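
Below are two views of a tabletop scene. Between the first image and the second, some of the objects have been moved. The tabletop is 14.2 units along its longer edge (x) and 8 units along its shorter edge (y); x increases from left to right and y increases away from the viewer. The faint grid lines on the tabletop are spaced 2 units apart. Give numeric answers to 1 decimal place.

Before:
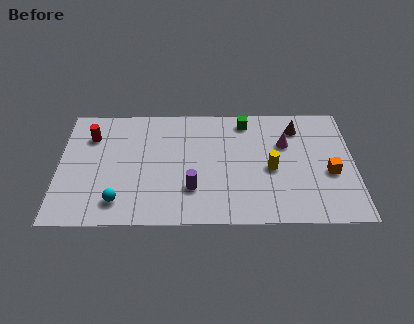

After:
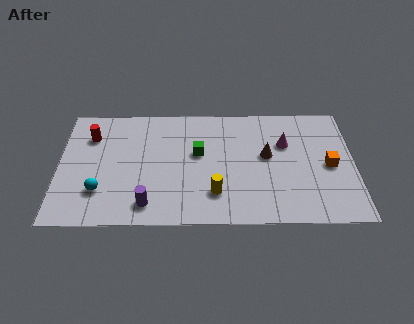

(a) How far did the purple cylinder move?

2.3

The purple cylinder moved from about (6.4, 2.3) to (4.3, 1.3), a distance of √(2.1² + 1.0²) ≈ 2.3.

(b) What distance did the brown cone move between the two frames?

2.4

The brown cone was near (11.5, 6.4) before and (10.0, 4.5) after, so it travelled √(1.5² + 1.9²) ≈ 2.4 units.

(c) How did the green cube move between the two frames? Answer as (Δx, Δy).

(-2.3, -2.2)

The green cube was at about (9.0, 6.9) and moved to about (6.7, 4.7).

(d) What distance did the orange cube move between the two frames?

0.5

The orange cube moved from about (13.0, 3.3) to (13.0, 3.8), a distance of √(0.0² + 0.5²) ≈ 0.5.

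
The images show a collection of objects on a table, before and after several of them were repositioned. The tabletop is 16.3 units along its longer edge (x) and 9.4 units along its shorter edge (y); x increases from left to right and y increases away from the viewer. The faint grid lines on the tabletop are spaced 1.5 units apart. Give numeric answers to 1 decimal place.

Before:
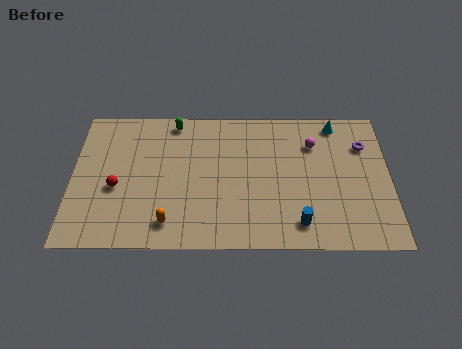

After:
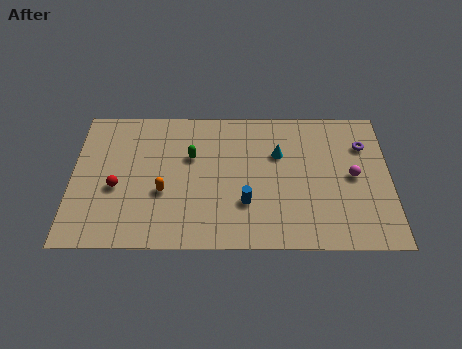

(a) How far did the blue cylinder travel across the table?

3.0

The blue cylinder was near (11.6, 1.6) before and (8.9, 2.9) after, so it travelled √(2.7² + 1.3²) ≈ 3.0 units.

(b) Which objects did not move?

the red sphere and the purple torus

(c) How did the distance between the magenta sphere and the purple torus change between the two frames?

-0.4

The distance was about 2.6 in the first image and 2.2 in the second, so they moved 0.4 units closer together.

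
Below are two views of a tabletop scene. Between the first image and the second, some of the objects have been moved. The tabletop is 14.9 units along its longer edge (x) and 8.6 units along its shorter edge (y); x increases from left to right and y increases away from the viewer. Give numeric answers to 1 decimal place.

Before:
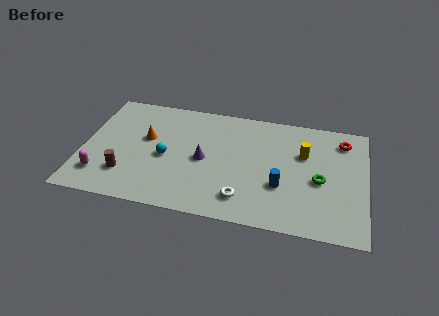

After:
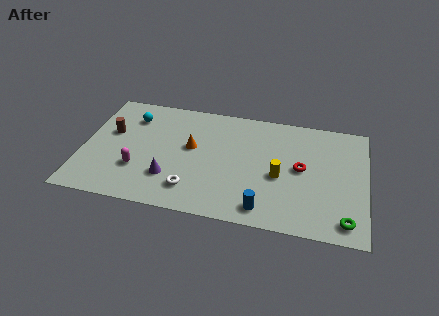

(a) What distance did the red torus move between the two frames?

3.3

From (13.6, 7.0) to (11.5, 4.5), the red torus covered √(2.1² + 2.5²) ≈ 3.3 units.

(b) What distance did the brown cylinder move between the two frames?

3.2

The brown cylinder was near (2.4, 2.2) before and (1.4, 5.2) after, so it travelled √(1.0² + 3.0²) ≈ 3.2 units.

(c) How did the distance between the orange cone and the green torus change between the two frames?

-0.3

They were about 9.3 units apart before and 9.0 after — 0.3 units closer together.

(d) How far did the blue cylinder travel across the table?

2.0

The blue cylinder moved from about (10.5, 3.0) to (9.7, 1.2), a distance of √(0.8² + 1.8²) ≈ 2.0.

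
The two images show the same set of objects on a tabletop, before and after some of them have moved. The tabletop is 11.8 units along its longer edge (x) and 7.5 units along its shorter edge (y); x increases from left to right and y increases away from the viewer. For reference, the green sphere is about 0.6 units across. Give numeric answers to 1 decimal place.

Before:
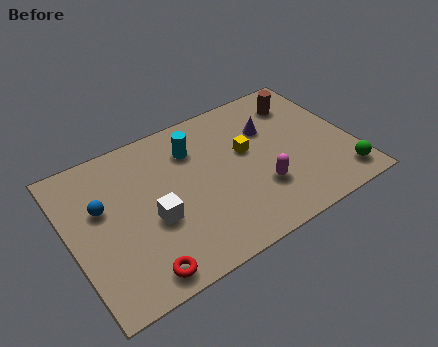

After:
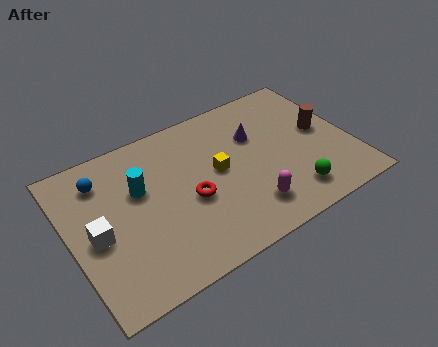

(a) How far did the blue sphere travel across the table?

1.3

From (1.4, 4.6) to (1.6, 5.9), the blue sphere covered √(0.2² + 1.3²) ≈ 1.3 units.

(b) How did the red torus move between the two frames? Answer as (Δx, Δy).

(2.5, 2.3)

From the two frames, the red torus sits at roughly (2.4, 0.9) before and (4.9, 3.2) after.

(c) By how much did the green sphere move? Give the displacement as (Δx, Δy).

(-2.1, 0.2)

From the two frames, the green sphere sits at roughly (11.0, 1.2) before and (8.9, 1.4) after.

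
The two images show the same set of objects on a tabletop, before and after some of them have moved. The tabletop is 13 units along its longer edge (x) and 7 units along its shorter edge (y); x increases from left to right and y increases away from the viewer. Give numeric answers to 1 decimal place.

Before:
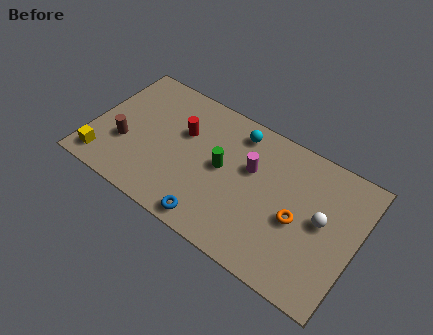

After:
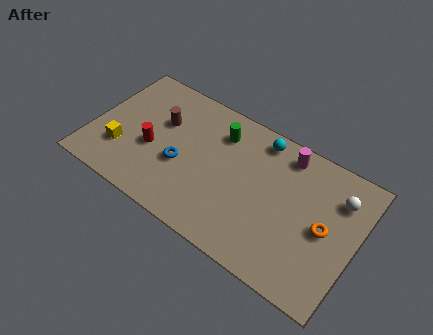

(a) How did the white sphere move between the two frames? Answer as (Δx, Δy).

(0.6, 1.5)

From the two frames, the white sphere sits at roughly (11.3, 3.7) before and (11.9, 5.2) after.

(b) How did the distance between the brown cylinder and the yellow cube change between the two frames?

+1.3

The distance was about 1.6 in the first image and 2.9 in the second, so they moved 1.3 units further apart.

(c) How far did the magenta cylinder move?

2.2

The magenta cylinder was near (7.7, 4.4) before and (9.2, 6.0) after, so it travelled √(1.5² + 1.6²) ≈ 2.2 units.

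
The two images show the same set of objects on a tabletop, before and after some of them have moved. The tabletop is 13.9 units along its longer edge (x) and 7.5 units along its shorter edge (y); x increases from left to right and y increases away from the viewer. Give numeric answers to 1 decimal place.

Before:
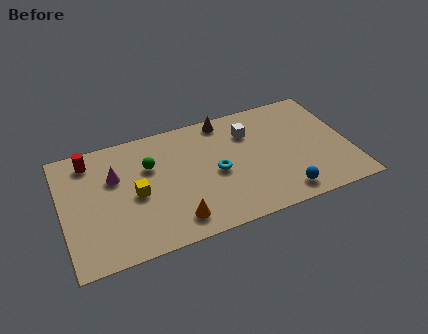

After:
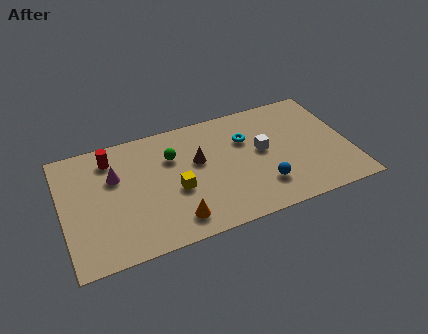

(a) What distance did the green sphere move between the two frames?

1.1

The green sphere moved from about (4.3, 5.0) to (5.4, 5.2), a distance of √(1.1² + 0.2²) ≈ 1.1.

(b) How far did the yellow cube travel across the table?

1.9

The yellow cube moved from about (3.5, 3.5) to (5.4, 3.1), a distance of √(1.9² + 0.4²) ≈ 1.9.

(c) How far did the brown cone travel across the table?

2.7

From (8.1, 6.7) to (6.6, 4.5), the brown cone covered √(1.5² + 2.2²) ≈ 2.7 units.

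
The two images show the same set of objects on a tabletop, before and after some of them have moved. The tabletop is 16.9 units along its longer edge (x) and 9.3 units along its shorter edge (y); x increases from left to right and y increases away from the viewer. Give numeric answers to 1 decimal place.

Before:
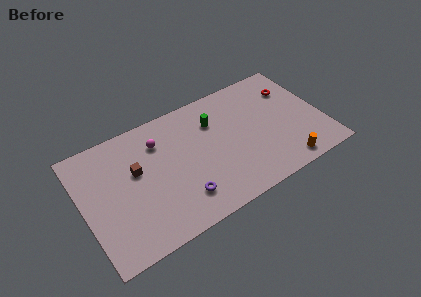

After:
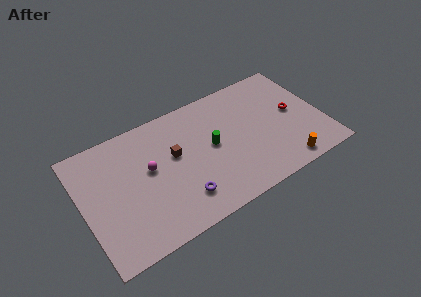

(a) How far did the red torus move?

1.9

The red torus moved from about (15.2, 6.8) to (15.0, 4.9), a distance of √(0.2² + 1.9²) ≈ 1.9.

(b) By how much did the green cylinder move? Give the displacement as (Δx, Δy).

(-0.4, -1.8)

The green cylinder was at about (9.5, 6.7) and moved to about (9.1, 4.9).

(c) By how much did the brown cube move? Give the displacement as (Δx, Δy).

(2.7, -0.1)

From the two frames, the brown cube sits at roughly (3.8, 5.6) before and (6.5, 5.5) after.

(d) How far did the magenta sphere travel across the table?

1.9

From (5.6, 7.0) to (4.7, 5.3), the magenta sphere covered √(0.9² + 1.7²) ≈ 1.9 units.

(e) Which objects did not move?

the purple torus and the orange cylinder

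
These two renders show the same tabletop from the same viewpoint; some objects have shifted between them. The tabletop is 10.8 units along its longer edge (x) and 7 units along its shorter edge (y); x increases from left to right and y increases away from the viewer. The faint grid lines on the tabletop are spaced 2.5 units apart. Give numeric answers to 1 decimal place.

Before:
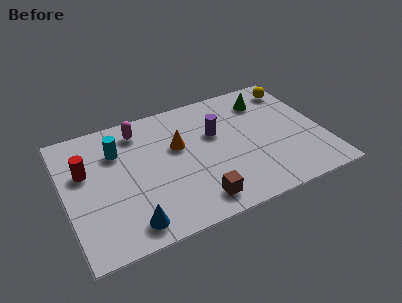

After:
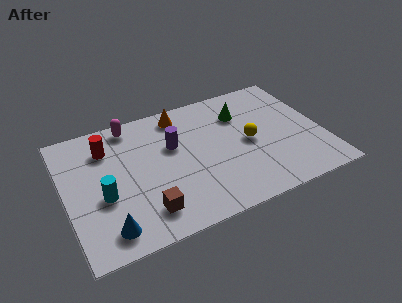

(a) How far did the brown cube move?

2.1

From (5.2, 1.1) to (3.1, 1.4), the brown cube covered √(2.1² + 0.3²) ≈ 2.1 units.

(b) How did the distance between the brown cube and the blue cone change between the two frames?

-1.2

They were about 2.8 units apart before and 1.6 after — 1.2 units closer together.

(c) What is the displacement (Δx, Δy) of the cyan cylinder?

(-0.8, -2.2)

From the two frames, the cyan cylinder sits at roughly (2.3, 5.0) before and (1.5, 2.8) after.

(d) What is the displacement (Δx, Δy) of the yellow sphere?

(-2.3, -2.4)

The yellow sphere was at about (10.0, 5.8) and moved to about (7.7, 3.4).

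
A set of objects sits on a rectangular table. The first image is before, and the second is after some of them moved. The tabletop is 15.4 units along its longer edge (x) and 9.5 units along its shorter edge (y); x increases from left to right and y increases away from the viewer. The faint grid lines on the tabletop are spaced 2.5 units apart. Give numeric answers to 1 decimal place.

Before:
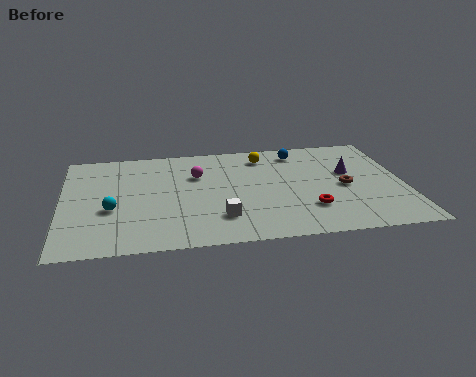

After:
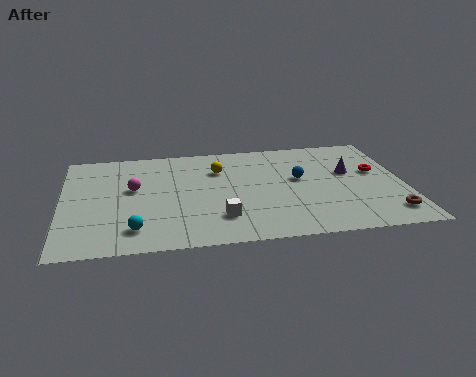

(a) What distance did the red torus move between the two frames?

4.4

The red torus was near (11.0, 2.6) before and (14.2, 5.6) after, so it travelled √(3.2² + 3.0²) ≈ 4.4 units.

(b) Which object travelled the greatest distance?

the red torus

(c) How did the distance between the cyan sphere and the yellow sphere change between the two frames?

-1.8

They were about 8.1 units apart before and 6.3 after — 1.8 units closer together.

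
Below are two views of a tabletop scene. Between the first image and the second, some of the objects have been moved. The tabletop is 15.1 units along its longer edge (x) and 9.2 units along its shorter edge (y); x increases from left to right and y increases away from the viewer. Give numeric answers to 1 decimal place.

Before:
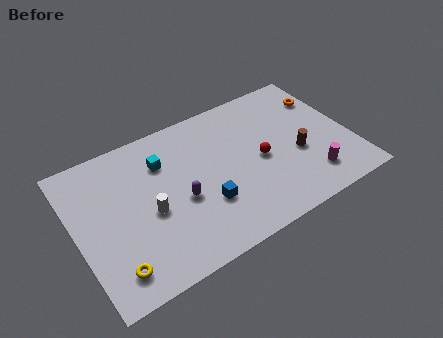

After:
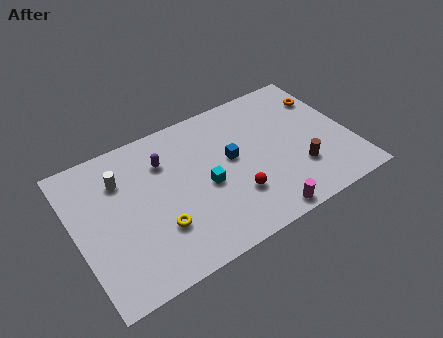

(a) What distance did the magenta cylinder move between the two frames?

3.1

The magenta cylinder was near (12.5, 1.9) before and (9.6, 0.8) after, so it travelled √(2.9² + 1.1²) ≈ 3.1 units.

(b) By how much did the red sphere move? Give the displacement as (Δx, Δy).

(-1.7, -1.6)

The red sphere started near (10.1, 4.3) and ended near (8.4, 2.7).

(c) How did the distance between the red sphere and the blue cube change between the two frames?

-1.1

They were about 3.5 units apart before and 2.4 after — 1.1 units closer together.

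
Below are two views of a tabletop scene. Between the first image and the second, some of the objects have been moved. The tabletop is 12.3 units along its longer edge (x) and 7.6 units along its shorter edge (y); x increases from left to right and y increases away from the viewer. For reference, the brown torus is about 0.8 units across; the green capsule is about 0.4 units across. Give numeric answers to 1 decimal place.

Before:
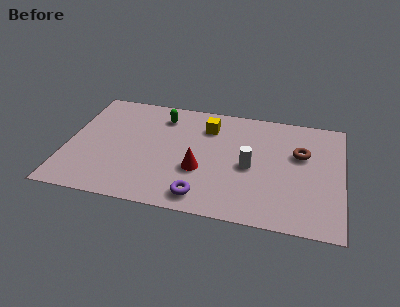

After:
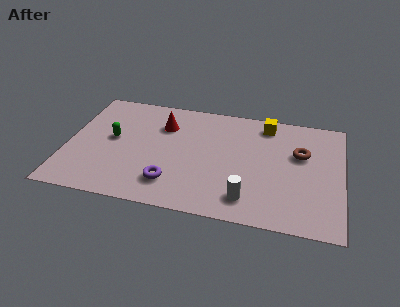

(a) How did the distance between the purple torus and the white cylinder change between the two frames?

+0.3

The distance was about 3.1 in the first image and 3.4 in the second, so they moved 0.3 units further apart.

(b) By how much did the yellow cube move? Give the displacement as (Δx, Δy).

(2.6, 0.7)

The yellow cube started near (6.2, 5.8) and ended near (8.8, 6.5).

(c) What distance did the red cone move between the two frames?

3.2

The red cone was near (6.0, 2.8) before and (4.2, 5.5) after, so it travelled √(1.8² + 2.7²) ≈ 3.2 units.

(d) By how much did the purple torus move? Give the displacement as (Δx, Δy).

(-1.4, 0.6)

The purple torus started near (6.2, 1.1) and ended near (4.8, 1.7).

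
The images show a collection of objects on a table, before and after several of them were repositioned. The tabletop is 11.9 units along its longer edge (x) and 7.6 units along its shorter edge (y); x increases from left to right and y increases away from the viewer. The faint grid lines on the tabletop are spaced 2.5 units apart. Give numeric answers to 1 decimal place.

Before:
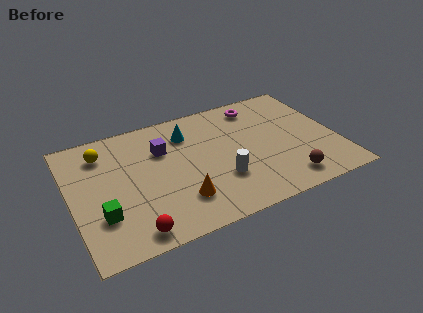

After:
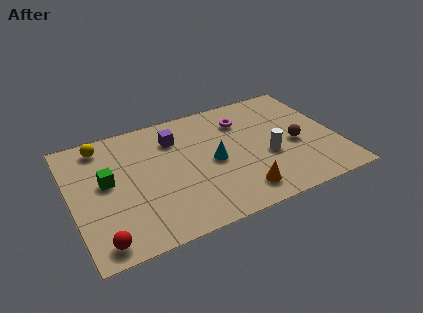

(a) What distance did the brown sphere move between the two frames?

2.2

From (9.3, 1.2) to (10.0, 3.3), the brown sphere covered √(0.7² + 2.1²) ≈ 2.2 units.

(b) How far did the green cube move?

1.9

The green cube moved from about (1.2, 2.3) to (1.6, 4.2), a distance of √(0.4² + 1.9²) ≈ 1.9.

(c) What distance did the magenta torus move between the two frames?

1.1

The magenta torus was near (8.7, 6.4) before and (7.9, 5.7) after, so it travelled √(0.8² + 0.7²) ≈ 1.1 units.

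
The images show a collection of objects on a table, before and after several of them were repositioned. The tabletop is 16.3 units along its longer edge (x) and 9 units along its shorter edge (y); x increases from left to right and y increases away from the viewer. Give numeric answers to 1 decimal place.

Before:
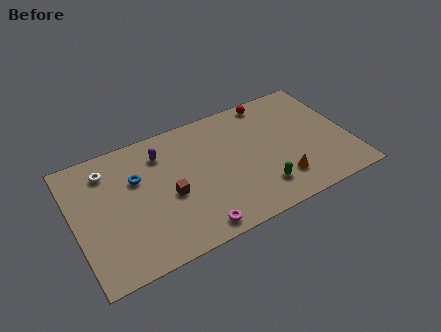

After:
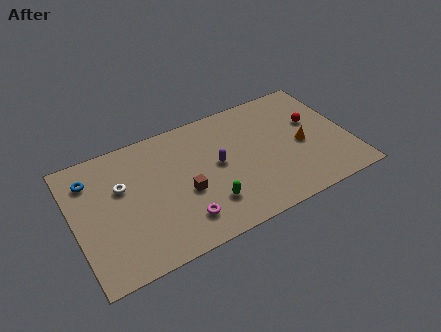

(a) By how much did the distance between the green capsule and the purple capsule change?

-4.6

Before: roughly 7.3 units apart; after: 2.7. That's 4.6 units closer together.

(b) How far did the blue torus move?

2.8

From (3.8, 5.9) to (1.2, 7.0), the blue torus covered √(2.6² + 1.1²) ≈ 2.8 units.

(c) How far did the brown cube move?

0.9

From (5.5, 3.9) to (6.4, 3.7), the brown cube covered √(0.9² + 0.2²) ≈ 0.9 units.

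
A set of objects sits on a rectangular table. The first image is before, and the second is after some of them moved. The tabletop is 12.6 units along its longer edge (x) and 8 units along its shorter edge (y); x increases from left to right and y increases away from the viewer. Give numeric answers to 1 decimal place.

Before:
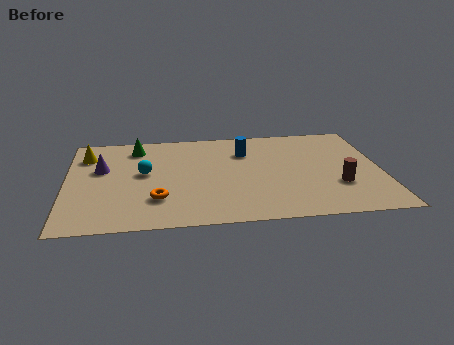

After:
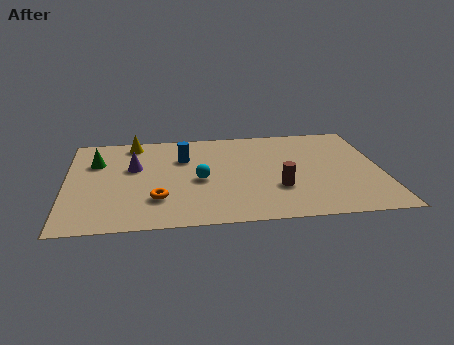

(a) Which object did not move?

the orange torus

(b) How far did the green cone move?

1.9

From (2.8, 6.6) to (1.2, 5.5), the green cone covered √(1.6² + 1.1²) ≈ 1.9 units.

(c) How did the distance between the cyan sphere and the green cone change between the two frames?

+2.3

They were about 2.2 units apart before and 4.5 after — 2.3 units further apart.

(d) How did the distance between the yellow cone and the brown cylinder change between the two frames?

-3.4

The distance was about 10.6 in the first image and 7.2 in the second, so they moved 3.4 units closer together.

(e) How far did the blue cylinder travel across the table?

2.5

The blue cylinder was near (7.2, 5.8) before and (4.7, 5.5) after, so it travelled √(2.5² + 0.3²) ≈ 2.5 units.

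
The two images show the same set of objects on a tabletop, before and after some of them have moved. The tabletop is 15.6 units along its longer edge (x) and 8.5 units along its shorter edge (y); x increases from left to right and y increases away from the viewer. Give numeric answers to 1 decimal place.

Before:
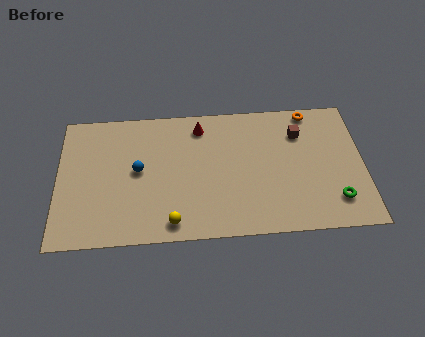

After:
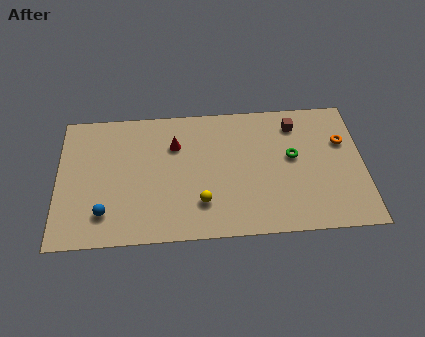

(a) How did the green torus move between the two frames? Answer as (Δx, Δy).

(-2.1, 2.9)

The green torus was at about (14.1, 1.9) and moved to about (12.0, 4.8).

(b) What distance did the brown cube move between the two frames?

0.6

The brown cube was near (12.4, 6.3) before and (12.2, 6.9) after, so it travelled √(0.2² + 0.6²) ≈ 0.6 units.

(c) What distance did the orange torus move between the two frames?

2.6

The orange torus moved from about (13.0, 7.7) to (14.6, 5.6), a distance of √(1.6² + 2.1²) ≈ 2.6.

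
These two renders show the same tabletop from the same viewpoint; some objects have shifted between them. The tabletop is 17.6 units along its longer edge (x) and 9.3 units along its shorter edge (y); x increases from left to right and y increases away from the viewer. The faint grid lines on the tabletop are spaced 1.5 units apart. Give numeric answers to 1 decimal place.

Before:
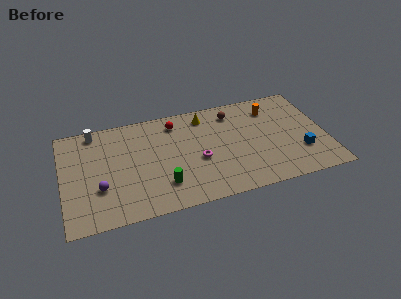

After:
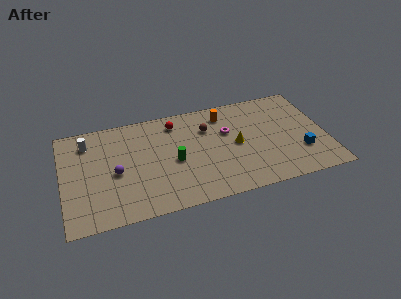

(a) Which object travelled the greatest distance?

the yellow cone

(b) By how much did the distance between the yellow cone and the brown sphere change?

+0.8

Before: roughly 1.9 units apart; after: 2.7. That's 0.8 units further apart.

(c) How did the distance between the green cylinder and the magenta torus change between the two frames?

+1.1

Before: roughly 3.0 units apart; after: 4.1. That's 1.1 units further apart.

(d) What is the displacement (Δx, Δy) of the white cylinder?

(-0.5, -0.9)

The white cylinder was at about (2.3, 8.3) and moved to about (1.8, 7.4).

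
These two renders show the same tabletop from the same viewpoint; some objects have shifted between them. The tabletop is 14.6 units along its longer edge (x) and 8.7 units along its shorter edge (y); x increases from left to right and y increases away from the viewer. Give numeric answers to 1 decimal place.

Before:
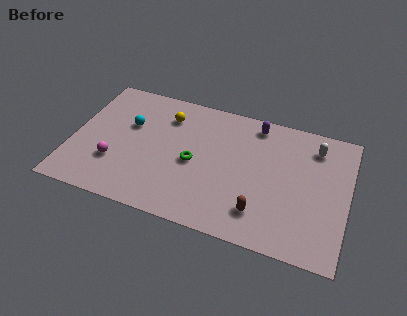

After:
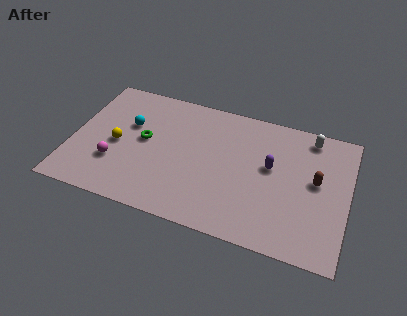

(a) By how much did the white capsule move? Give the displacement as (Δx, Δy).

(-0.3, 0.6)

The white capsule was at about (12.7, 7.0) and moved to about (12.4, 7.6).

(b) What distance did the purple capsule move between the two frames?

2.8

The purple capsule was near (9.5, 7.6) before and (10.5, 5.0) after, so it travelled √(1.0² + 2.6²) ≈ 2.8 units.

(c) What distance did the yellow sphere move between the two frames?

3.6

From (4.8, 6.7) to (2.4, 4.0), the yellow sphere covered √(2.4² + 2.7²) ≈ 3.6 units.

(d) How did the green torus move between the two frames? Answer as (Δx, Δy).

(-2.7, 0.7)

From the two frames, the green torus sits at roughly (6.5, 4.0) before and (3.8, 4.7) after.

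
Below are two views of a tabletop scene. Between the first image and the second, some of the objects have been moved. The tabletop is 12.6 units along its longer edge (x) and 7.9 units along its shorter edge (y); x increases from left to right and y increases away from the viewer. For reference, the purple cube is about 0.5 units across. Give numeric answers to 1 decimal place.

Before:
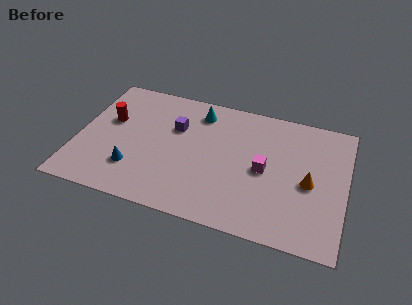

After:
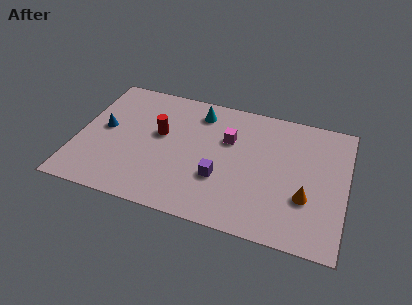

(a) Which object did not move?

the cyan cone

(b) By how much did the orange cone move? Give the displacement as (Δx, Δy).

(-0.1, -0.9)

The orange cone started near (10.9, 3.6) and ended near (10.8, 2.7).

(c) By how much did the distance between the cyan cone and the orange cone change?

+0.4

Before: roughly 6.1 units apart; after: 6.5. That's 0.4 units further apart.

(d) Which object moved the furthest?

the purple cube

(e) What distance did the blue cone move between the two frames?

2.6

The blue cone moved from about (2.8, 2.1) to (1.2, 4.2), a distance of √(1.6² + 2.1²) ≈ 2.6.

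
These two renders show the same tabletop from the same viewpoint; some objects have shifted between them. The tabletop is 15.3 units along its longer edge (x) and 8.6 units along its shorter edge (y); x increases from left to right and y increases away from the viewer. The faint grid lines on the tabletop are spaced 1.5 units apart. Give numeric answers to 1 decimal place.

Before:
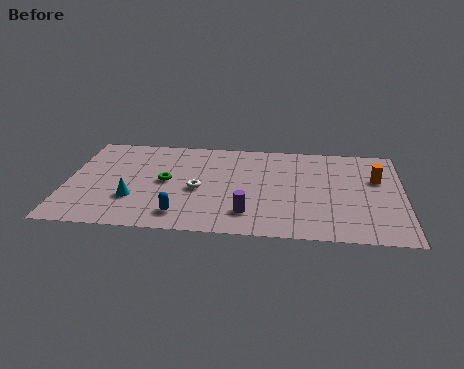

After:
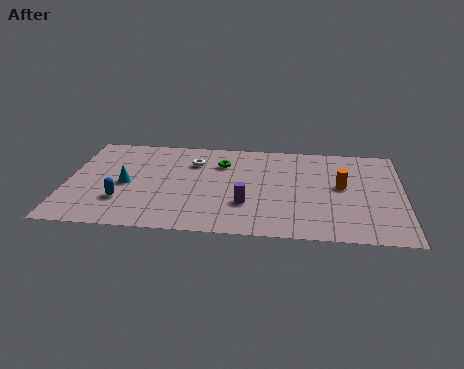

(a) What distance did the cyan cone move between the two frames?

1.4

The cyan cone was near (3.1, 2.7) before and (2.7, 4.0) after, so it travelled √(0.4² + 1.3²) ≈ 1.4 units.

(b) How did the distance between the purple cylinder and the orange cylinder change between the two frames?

-2.1

Before: roughly 6.8 units apart; after: 4.7. That's 2.1 units closer together.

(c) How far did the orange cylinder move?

1.8

The orange cylinder moved from about (14.1, 5.5) to (12.5, 4.7), a distance of √(1.6² + 0.8²) ≈ 1.8.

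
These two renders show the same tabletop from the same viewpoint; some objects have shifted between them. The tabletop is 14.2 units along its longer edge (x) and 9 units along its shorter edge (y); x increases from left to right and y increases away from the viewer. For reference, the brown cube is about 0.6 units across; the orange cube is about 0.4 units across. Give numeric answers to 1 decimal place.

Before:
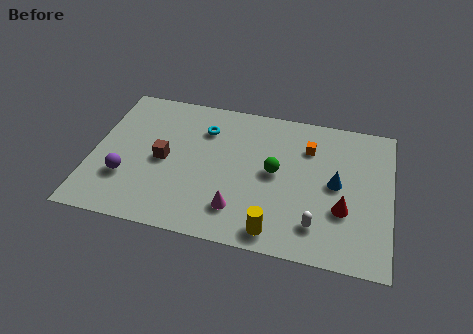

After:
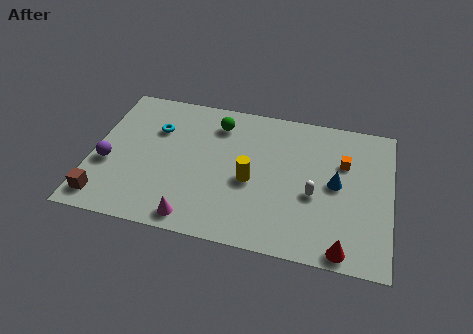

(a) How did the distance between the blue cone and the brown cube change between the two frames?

+3.1

Before: roughly 8.2 units apart; after: 11.3. That's 3.1 units further apart.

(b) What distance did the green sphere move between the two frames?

3.8

The green sphere was near (8.7, 4.7) before and (5.8, 7.2) after, so it travelled √(2.9² + 2.5²) ≈ 3.8 units.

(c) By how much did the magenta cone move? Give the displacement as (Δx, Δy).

(-2.0, -1.0)

The magenta cone was at about (7.1, 2.0) and moved to about (5.1, 1.0).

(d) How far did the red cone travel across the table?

2.3

The red cone was near (12.0, 3.1) before and (12.1, 0.8) after, so it travelled √(0.1² + 2.3²) ≈ 2.3 units.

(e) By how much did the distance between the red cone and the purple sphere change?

+1.3

They were about 10.3 units apart before and 11.6 after — 1.3 units further apart.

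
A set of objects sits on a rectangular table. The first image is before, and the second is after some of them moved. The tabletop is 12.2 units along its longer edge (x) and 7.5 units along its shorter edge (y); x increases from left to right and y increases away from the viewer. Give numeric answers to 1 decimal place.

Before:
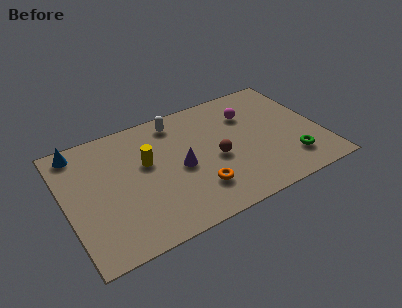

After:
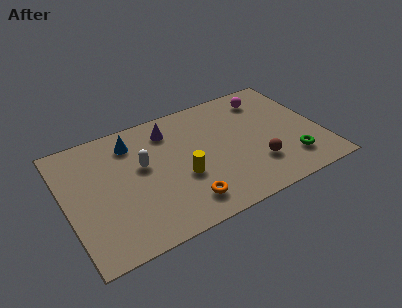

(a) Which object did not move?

the green torus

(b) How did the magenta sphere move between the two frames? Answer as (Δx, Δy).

(1.0, 0.7)

The magenta sphere started near (9.0, 5.4) and ended near (10.0, 6.1).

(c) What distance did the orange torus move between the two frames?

0.9

The orange torus moved from about (6.0, 1.9) to (5.3, 1.4), a distance of √(0.7² + 0.5²) ≈ 0.9.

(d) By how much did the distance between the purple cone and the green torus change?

+1.4

The distance was about 5.4 in the first image and 6.8 in the second, so they moved 1.4 units further apart.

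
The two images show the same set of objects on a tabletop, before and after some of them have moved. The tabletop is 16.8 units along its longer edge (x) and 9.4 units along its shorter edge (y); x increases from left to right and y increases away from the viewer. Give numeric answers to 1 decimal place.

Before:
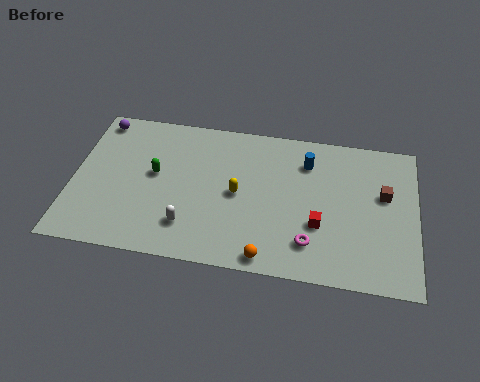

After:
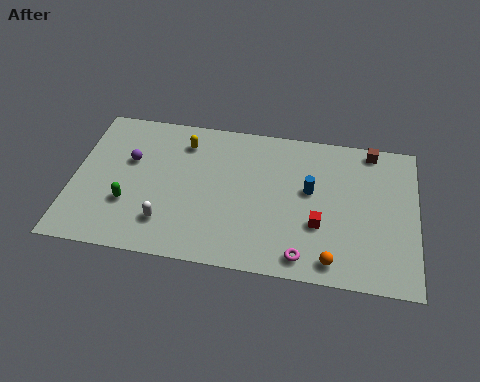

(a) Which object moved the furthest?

the yellow capsule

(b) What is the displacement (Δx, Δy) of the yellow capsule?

(-2.8, 2.9)

From the two frames, the yellow capsule sits at roughly (8.1, 4.6) before and (5.3, 7.5) after.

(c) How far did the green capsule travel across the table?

2.4

The green capsule was near (4.0, 5.2) before and (2.8, 3.1) after, so it travelled √(1.2² + 2.1²) ≈ 2.4 units.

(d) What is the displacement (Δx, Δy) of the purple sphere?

(1.7, -2.4)

The purple sphere started near (1.0, 8.3) and ended near (2.7, 5.9).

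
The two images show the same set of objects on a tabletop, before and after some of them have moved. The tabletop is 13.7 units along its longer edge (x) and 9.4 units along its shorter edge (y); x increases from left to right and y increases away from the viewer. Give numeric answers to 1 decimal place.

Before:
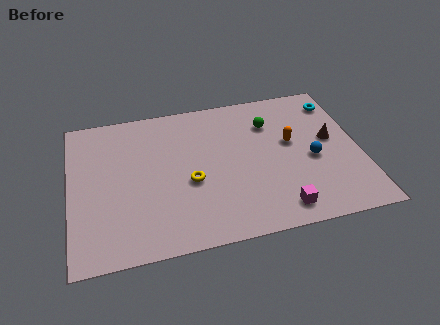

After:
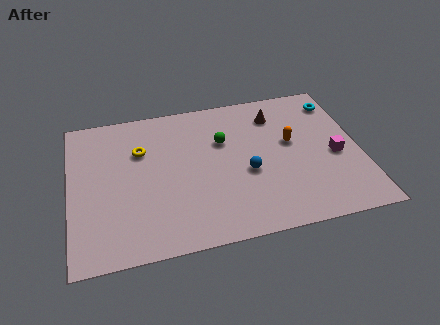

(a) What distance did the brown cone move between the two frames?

3.3

The brown cone moved from about (12.4, 5.2) to (9.9, 7.4), a distance of √(2.5² + 2.2²) ≈ 3.3.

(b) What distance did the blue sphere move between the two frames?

3.1

From (11.4, 4.1) to (8.3, 3.9), the blue sphere covered √(3.1² + 0.2²) ≈ 3.1 units.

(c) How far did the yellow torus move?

3.3

The yellow torus moved from about (5.6, 3.9) to (3.4, 6.4), a distance of √(2.2² + 2.5²) ≈ 3.3.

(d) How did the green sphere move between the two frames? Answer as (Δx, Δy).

(-2.3, -0.7)

The green sphere was at about (9.6, 6.9) and moved to about (7.3, 6.2).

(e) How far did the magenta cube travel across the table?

4.0

The magenta cube moved from about (9.6, 1.3) to (12.5, 4.1), a distance of √(2.9² + 2.8²) ≈ 4.0.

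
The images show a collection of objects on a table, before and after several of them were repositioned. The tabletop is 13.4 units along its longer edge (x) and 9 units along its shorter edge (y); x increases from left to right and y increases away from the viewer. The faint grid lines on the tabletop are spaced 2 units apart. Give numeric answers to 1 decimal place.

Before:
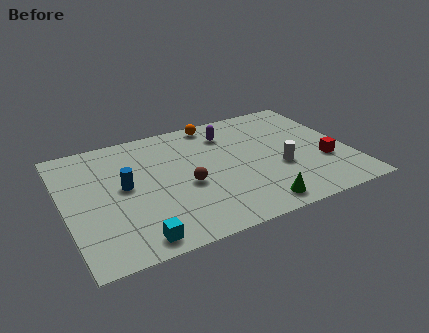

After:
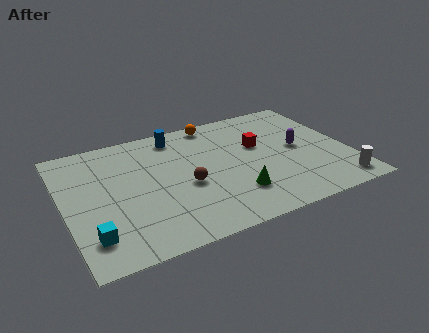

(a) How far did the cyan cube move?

2.1

From (2.9, 1.0) to (1.0, 1.9), the cyan cube covered √(1.9² + 0.9²) ≈ 2.1 units.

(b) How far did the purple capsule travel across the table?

3.9

The purple capsule was near (8.0, 7.0) before and (11.1, 4.6) after, so it travelled √(3.1² + 2.4²) ≈ 3.9 units.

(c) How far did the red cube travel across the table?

3.7

The red cube moved from about (12.1, 3.1) to (9.3, 5.5), a distance of √(2.8² + 2.4²) ≈ 3.7.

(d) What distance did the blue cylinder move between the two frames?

4.0

The blue cylinder moved from about (2.8, 4.8) to (5.6, 7.7), a distance of √(2.8² + 2.9²) ≈ 4.0.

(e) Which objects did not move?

the brown sphere and the orange sphere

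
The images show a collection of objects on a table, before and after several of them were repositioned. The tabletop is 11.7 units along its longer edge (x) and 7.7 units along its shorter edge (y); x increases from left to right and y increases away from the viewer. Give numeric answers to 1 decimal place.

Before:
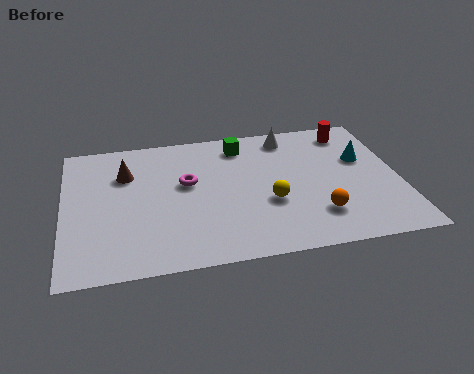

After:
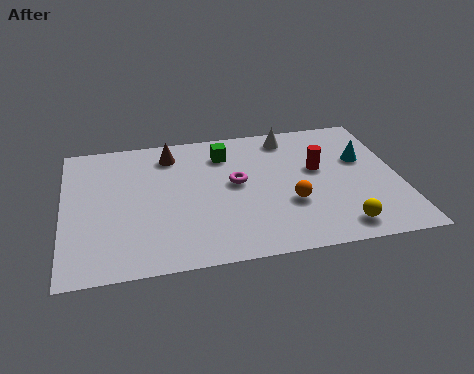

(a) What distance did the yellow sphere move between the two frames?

2.9

The yellow sphere moved from about (7.1, 2.9) to (9.4, 1.1), a distance of √(2.3² + 1.8²) ≈ 2.9.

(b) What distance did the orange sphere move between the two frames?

1.2

The orange sphere moved from about (8.7, 1.9) to (7.8, 2.7), a distance of √(0.9² + 0.8²) ≈ 1.2.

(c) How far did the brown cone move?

1.8

The brown cone was near (2.2, 5.4) before and (3.8, 6.3) after, so it travelled √(1.6² + 0.9²) ≈ 1.8 units.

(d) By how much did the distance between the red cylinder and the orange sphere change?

-2.7

They were about 4.8 units apart before and 2.1 after — 2.7 units closer together.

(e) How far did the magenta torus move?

1.7

From (4.3, 4.5) to (6.0, 4.2), the magenta torus covered √(1.7² + 0.3²) ≈ 1.7 units.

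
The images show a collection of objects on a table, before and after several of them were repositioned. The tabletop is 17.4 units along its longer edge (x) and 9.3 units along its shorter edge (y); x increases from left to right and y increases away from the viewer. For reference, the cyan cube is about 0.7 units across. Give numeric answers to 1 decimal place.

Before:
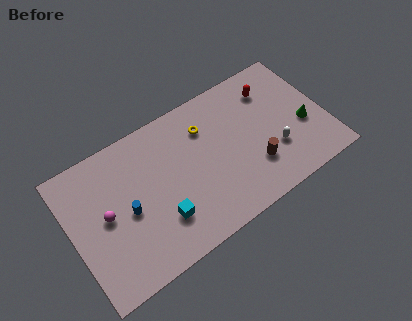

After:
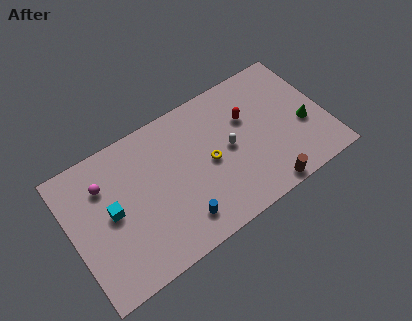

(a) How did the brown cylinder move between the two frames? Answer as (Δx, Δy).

(0.4, -1.9)

The brown cylinder was at about (12.2, 2.7) and moved to about (12.6, 0.8).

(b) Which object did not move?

the green cone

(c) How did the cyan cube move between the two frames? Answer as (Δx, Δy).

(-3.0, 2.2)

The cyan cube started near (5.7, 2.6) and ended near (2.7, 4.8).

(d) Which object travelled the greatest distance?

the blue cylinder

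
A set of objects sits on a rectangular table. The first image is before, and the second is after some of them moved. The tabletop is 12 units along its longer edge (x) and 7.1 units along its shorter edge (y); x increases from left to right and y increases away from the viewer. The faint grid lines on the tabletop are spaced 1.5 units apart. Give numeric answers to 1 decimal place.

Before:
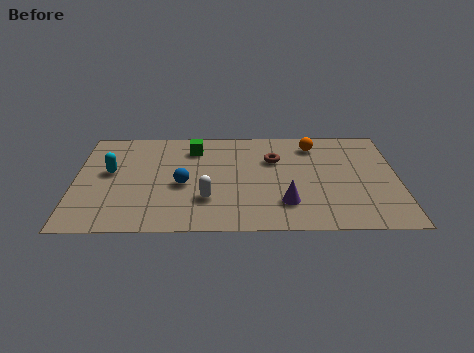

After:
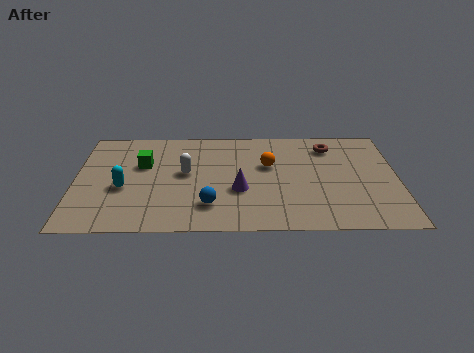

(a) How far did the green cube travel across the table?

2.2

The green cube was near (4.4, 5.6) before and (2.5, 4.5) after, so it travelled √(1.9² + 1.1²) ≈ 2.2 units.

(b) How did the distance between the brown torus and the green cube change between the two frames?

+4.0

Before: roughly 3.1 units apart; after: 7.1. That's 4.0 units further apart.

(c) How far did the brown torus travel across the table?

2.3

The brown torus was near (7.4, 4.8) before and (9.5, 5.7) after, so it travelled √(2.1² + 0.9²) ≈ 2.3 units.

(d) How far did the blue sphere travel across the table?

1.7

From (4.0, 3.1) to (5.0, 1.7), the blue sphere covered √(1.0² + 1.4²) ≈ 1.7 units.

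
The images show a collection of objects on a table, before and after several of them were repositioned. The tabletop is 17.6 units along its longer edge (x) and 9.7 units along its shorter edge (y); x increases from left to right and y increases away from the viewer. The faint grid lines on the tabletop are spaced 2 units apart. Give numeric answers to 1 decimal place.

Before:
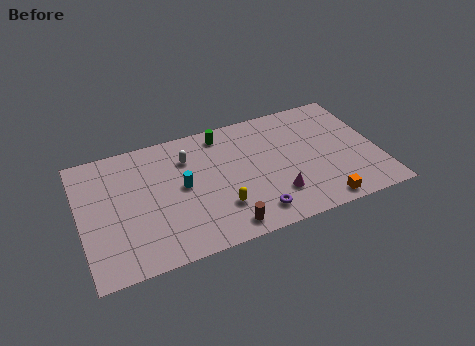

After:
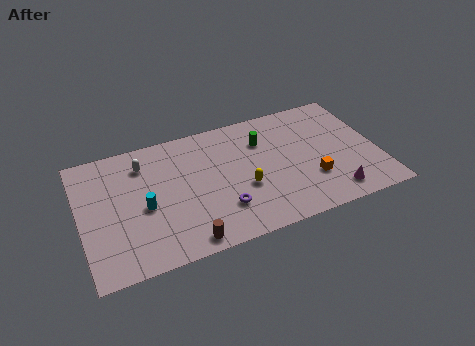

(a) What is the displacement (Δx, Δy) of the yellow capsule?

(1.5, 1.0)

The yellow capsule started near (8.0, 2.7) and ended near (9.5, 3.7).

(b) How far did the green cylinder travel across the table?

2.7

The green cylinder moved from about (8.7, 8.4) to (11.0, 7.0), a distance of √(2.3² + 1.4²) ≈ 2.7.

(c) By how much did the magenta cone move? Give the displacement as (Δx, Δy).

(3.3, -1.0)

The magenta cone was at about (11.3, 2.5) and moved to about (14.6, 1.5).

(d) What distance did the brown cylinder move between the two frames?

2.3

The brown cylinder moved from about (8.1, 1.2) to (5.8, 1.0), a distance of √(2.3² + 0.2²) ≈ 2.3.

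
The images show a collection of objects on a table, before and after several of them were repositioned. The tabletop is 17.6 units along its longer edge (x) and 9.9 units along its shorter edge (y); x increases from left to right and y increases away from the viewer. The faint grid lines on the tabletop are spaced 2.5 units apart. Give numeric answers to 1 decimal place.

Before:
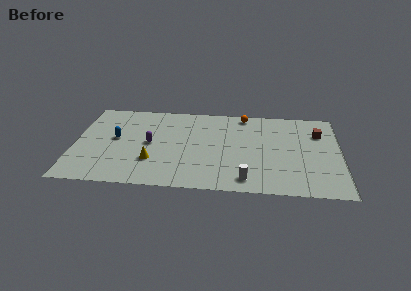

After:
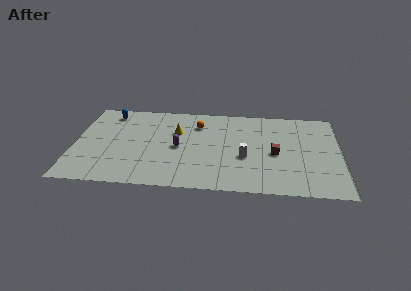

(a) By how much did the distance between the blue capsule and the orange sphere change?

-3.2

Before: roughly 9.2 units apart; after: 6.0. That's 3.2 units closer together.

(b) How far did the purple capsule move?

1.9

The purple capsule moved from about (5.0, 5.0) to (6.9, 4.7), a distance of √(1.9² + 0.3²) ≈ 1.9.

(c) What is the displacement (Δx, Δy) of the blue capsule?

(-0.5, 3.0)

The blue capsule was at about (2.7, 5.4) and moved to about (2.2, 8.4).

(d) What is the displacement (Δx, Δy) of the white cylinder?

(-0.1, 2.5)

From the two frames, the white cylinder sits at roughly (11.4, 1.4) before and (11.3, 3.9) after.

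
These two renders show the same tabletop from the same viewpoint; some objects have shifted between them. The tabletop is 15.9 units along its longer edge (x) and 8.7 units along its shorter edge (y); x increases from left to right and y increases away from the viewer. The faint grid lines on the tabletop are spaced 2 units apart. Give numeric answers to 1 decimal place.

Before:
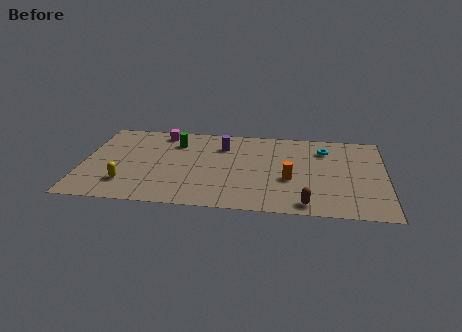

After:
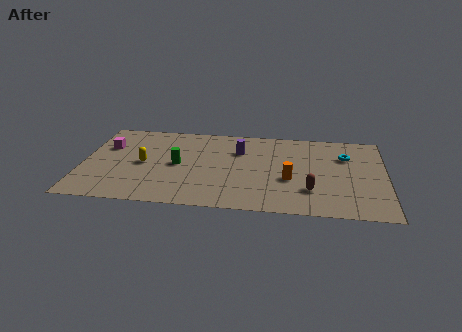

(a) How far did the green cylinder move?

2.3

From (4.8, 6.6) to (5.0, 4.3), the green cylinder covered √(0.2² + 2.3²) ≈ 2.3 units.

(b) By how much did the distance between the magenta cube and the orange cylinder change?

+1.9

They were about 8.1 units apart before and 10.0 after — 1.9 units further apart.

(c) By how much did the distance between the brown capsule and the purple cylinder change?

-1.8

The distance was about 7.1 in the first image and 5.3 in the second, so they moved 1.8 units closer together.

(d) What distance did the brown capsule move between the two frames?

1.4

The brown capsule moved from about (11.8, 1.0) to (12.0, 2.4), a distance of √(0.2² + 1.4²) ≈ 1.4.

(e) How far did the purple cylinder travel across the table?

1.0

The purple cylinder was near (7.3, 6.5) before and (8.2, 6.1) after, so it travelled √(0.9² + 0.4²) ≈ 1.0 units.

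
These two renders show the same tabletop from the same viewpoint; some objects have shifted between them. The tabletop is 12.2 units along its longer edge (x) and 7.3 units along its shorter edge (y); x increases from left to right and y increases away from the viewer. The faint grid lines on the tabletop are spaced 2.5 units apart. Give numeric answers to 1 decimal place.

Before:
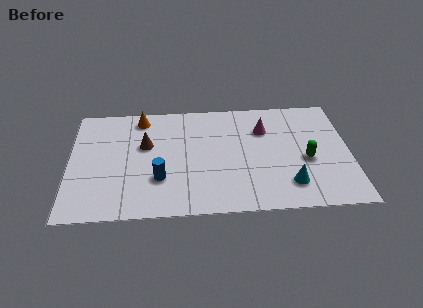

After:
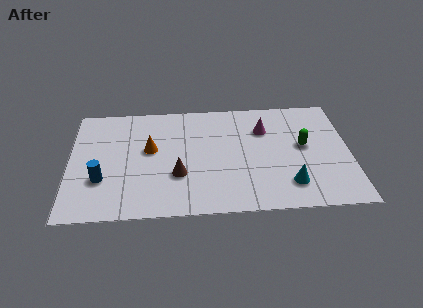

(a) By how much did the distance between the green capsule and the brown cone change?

-1.4

They were about 7.1 units apart before and 5.7 after — 1.4 units closer together.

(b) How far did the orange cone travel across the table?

2.1

The orange cone was near (3.1, 6.3) before and (3.5, 4.2) after, so it travelled √(0.4² + 2.1²) ≈ 2.1 units.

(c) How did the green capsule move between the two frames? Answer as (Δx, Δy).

(-0.1, 0.9)

From the two frames, the green capsule sits at roughly (10.3, 3.1) before and (10.2, 4.0) after.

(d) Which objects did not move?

the magenta cone and the cyan cone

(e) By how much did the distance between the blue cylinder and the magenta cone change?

+2.2

They were about 5.4 units apart before and 7.6 after — 2.2 units further apart.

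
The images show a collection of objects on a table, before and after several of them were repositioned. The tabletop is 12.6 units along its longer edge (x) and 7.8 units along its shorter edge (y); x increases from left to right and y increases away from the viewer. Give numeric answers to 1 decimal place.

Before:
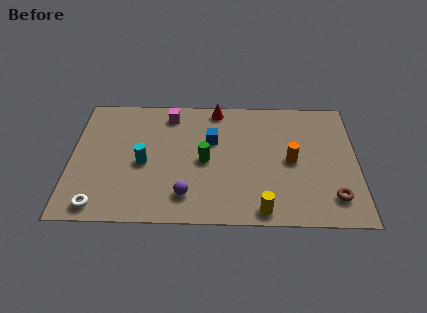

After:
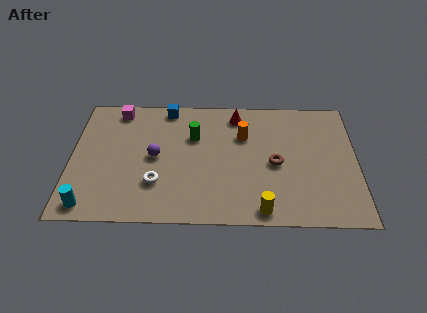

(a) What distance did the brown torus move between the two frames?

3.2

The brown torus moved from about (11.5, 1.6) to (9.0, 3.6), a distance of √(2.5² + 2.0²) ≈ 3.2.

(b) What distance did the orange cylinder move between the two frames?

2.6

The orange cylinder was near (9.7, 3.8) before and (7.6, 5.3) after, so it travelled √(2.1² + 1.5²) ≈ 2.6 units.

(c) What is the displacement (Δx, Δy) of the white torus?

(2.5, 1.4)

From the two frames, the white torus sits at roughly (1.3, 0.9) before and (3.8, 2.3) after.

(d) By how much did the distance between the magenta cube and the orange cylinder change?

-0.3

They were about 6.1 units apart before and 5.8 after — 0.3 units closer together.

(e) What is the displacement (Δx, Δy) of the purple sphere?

(-1.4, 2.3)

From the two frames, the purple sphere sits at roughly (5.1, 1.6) before and (3.7, 3.9) after.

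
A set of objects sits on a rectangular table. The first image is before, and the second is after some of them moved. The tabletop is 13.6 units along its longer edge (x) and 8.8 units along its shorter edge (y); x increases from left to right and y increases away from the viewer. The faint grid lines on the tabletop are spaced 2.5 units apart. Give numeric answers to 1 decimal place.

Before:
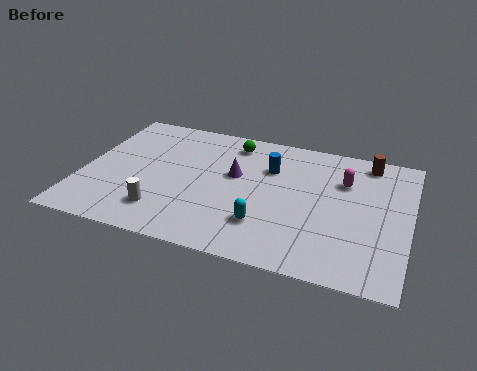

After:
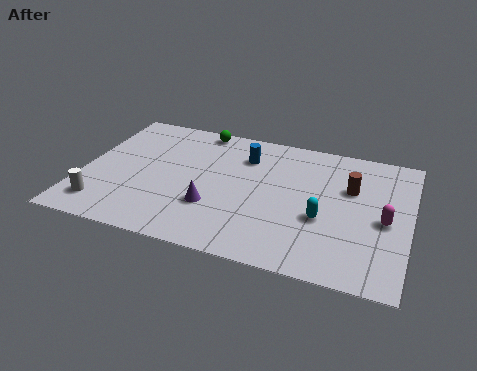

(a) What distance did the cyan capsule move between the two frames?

2.5

From (7.8, 2.3) to (10.1, 3.4), the cyan capsule covered √(2.3² + 1.1²) ≈ 2.5 units.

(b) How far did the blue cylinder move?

1.2

The blue cylinder was near (7.7, 6.1) before and (6.6, 6.6) after, so it travelled √(1.1² + 0.5²) ≈ 1.2 units.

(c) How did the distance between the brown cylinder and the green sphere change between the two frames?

+1.3

They were about 5.7 units apart before and 7.0 after — 1.3 units further apart.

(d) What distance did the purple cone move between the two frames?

2.5

The purple cone was near (6.3, 5.2) before and (5.6, 2.8) after, so it travelled √(0.7² + 2.4²) ≈ 2.5 units.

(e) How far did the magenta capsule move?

2.8

The magenta capsule moved from about (10.8, 6.1) to (12.6, 4.0), a distance of √(1.8² + 2.1²) ≈ 2.8.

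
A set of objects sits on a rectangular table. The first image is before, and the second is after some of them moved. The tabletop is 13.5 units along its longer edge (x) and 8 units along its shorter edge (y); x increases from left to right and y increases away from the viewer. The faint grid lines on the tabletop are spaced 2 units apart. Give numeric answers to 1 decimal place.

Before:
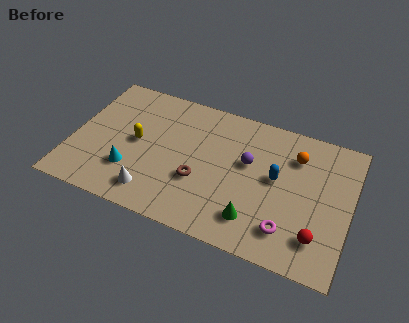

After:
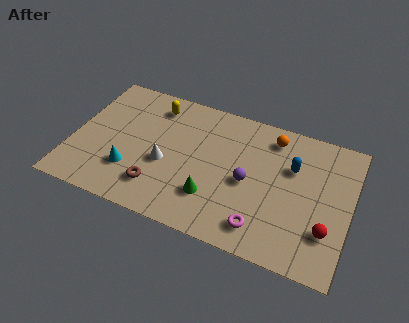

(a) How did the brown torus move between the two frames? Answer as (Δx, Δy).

(-1.9, -1.1)

The brown torus was at about (6.3, 2.9) and moved to about (4.4, 1.8).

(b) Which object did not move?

the cyan cone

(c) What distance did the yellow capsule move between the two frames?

2.6

The yellow capsule moved from about (3.1, 4.1) to (3.7, 6.6), a distance of √(0.6² + 2.5²) ≈ 2.6.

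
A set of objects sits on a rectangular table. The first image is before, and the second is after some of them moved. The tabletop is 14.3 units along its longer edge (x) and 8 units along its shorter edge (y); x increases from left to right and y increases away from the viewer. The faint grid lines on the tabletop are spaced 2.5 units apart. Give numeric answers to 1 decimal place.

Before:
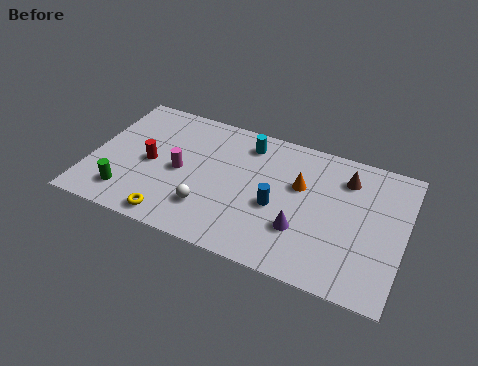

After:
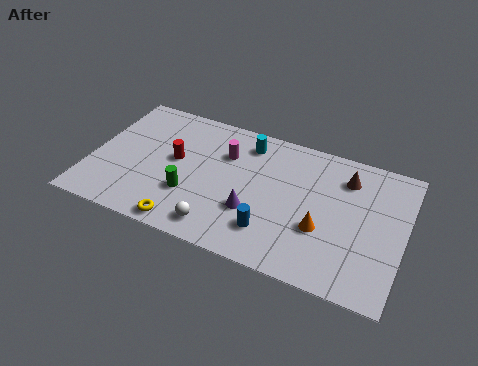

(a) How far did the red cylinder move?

1.3

The red cylinder moved from about (2.7, 3.8) to (3.8, 4.4), a distance of √(1.1² + 0.6²) ≈ 1.3.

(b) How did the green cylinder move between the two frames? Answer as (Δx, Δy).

(2.8, 1.0)

The green cylinder was at about (1.9, 1.6) and moved to about (4.7, 2.6).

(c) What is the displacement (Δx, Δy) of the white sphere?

(0.6, -0.9)

The white sphere was at about (5.6, 2.1) and moved to about (6.2, 1.2).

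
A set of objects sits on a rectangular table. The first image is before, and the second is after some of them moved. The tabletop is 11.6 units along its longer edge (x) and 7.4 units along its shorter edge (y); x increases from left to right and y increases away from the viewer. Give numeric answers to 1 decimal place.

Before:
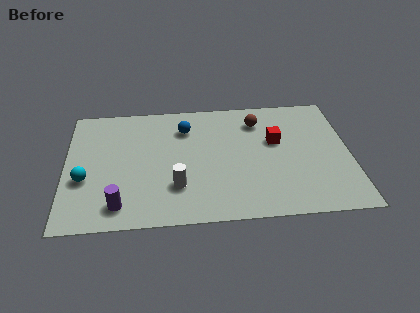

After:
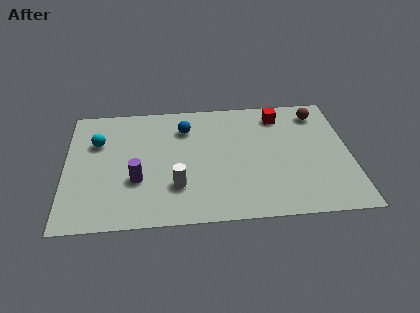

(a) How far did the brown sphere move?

2.5

The brown sphere was near (7.9, 5.8) before and (10.4, 6.1) after, so it travelled √(2.5² + 0.3²) ≈ 2.5 units.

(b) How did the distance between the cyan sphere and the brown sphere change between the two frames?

+1.5

The distance was about 7.7 in the first image and 9.2 in the second, so they moved 1.5 units further apart.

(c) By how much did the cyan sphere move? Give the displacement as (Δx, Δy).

(0.5, 2.2)

The cyan sphere started near (0.8, 2.8) and ended near (1.3, 5.0).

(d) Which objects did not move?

the white cylinder and the blue sphere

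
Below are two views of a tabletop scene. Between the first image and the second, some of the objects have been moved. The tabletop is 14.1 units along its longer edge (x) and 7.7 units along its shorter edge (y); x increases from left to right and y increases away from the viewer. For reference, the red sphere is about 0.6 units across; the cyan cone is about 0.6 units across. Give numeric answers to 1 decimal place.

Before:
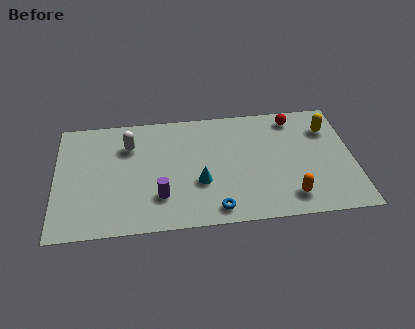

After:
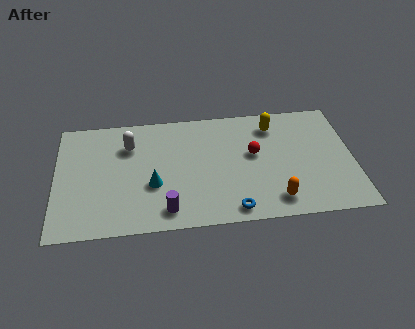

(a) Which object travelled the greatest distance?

the red sphere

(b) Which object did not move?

the white capsule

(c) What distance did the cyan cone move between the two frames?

2.2

The cyan cone was near (6.8, 2.8) before and (4.6, 2.9) after, so it travelled √(2.2² + 0.1²) ≈ 2.2 units.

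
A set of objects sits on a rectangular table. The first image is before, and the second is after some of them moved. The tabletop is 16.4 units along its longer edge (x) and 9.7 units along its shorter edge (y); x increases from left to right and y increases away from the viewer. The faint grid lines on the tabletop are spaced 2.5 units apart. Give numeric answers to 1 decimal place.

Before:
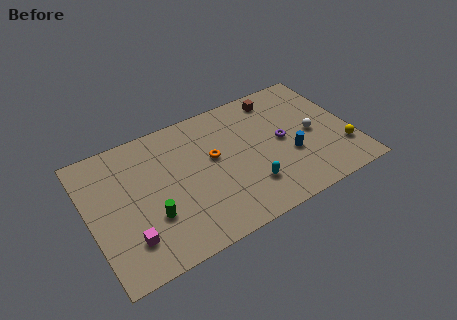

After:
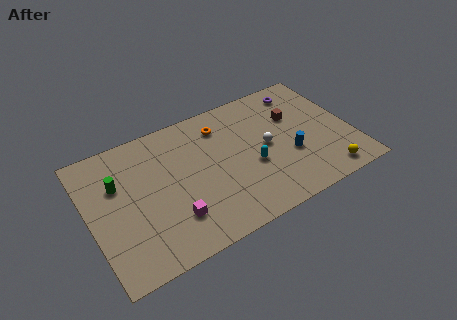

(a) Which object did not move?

the blue cylinder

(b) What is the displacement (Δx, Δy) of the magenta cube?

(2.7, 0.2)

The magenta cube was at about (2.1, 2.3) and moved to about (4.8, 2.5).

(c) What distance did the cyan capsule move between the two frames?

1.5

From (9.6, 2.5) to (10.0, 3.9), the cyan capsule covered √(0.4² + 1.4²) ≈ 1.5 units.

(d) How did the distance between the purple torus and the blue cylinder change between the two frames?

+3.5

The distance was about 1.3 in the first image and 4.8 in the second, so they moved 3.5 units further apart.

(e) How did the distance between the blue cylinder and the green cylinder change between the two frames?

+2.1

They were about 8.8 units apart before and 10.9 after — 2.1 units further apart.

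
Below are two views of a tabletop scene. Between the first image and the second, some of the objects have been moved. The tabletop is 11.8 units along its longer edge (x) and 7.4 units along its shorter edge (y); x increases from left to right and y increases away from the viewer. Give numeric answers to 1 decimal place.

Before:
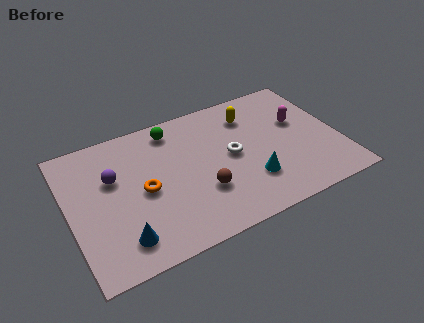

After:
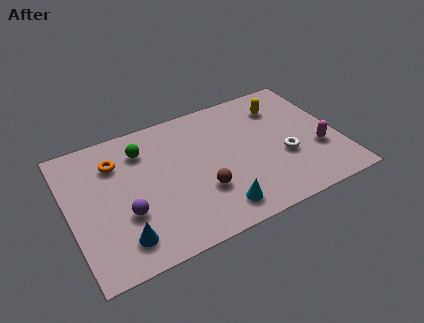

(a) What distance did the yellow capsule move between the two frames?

1.4

The yellow capsule moved from about (8.2, 5.7) to (9.6, 5.7), a distance of √(1.4² + 0.0²) ≈ 1.4.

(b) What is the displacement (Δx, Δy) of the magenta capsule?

(0.6, -1.9)

From the two frames, the magenta capsule sits at roughly (10.2, 4.5) before and (10.8, 2.6) after.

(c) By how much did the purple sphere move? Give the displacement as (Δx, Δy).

(0.3, -2.1)

From the two frames, the purple sphere sits at roughly (2.0, 4.7) before and (2.3, 2.6) after.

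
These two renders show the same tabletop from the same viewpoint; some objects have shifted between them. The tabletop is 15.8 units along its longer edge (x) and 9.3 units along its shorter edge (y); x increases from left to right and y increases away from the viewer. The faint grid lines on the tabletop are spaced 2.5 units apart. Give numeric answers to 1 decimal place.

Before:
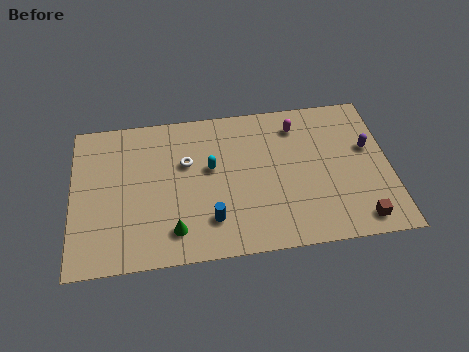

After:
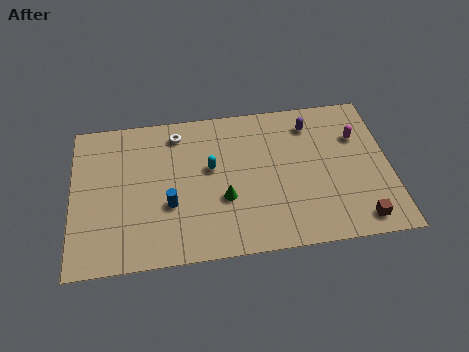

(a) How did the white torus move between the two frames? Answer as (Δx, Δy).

(-0.4, 1.9)

From the two frames, the white torus sits at roughly (5.7, 5.9) before and (5.3, 7.8) after.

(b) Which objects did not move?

the brown cube and the cyan capsule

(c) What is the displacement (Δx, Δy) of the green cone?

(2.5, 1.6)

The green cone was at about (5.0, 1.8) and moved to about (7.5, 3.4).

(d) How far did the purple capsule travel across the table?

3.4

The purple capsule was near (14.8, 5.6) before and (12.0, 7.5) after, so it travelled √(2.8² + 1.9²) ≈ 3.4 units.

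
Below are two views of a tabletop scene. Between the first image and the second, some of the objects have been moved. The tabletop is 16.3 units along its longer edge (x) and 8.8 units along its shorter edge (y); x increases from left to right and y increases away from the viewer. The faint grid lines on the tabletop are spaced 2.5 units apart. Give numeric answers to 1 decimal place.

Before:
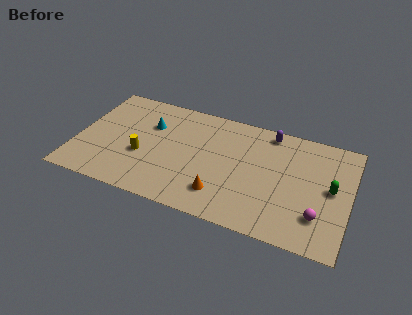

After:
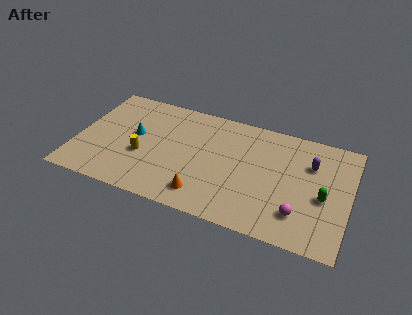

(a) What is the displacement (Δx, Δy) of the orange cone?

(-1.0, -0.4)

From the two frames, the orange cone sits at roughly (8.9, 2.0) before and (7.9, 1.6) after.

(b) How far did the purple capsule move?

3.1

The purple capsule was near (11.3, 7.8) before and (13.9, 6.1) after, so it travelled √(2.6² + 1.7²) ≈ 3.1 units.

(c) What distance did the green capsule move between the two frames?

0.9

The green capsule was near (15.2, 4.6) before and (14.8, 3.8) after, so it travelled √(0.4² + 0.8²) ≈ 0.9 units.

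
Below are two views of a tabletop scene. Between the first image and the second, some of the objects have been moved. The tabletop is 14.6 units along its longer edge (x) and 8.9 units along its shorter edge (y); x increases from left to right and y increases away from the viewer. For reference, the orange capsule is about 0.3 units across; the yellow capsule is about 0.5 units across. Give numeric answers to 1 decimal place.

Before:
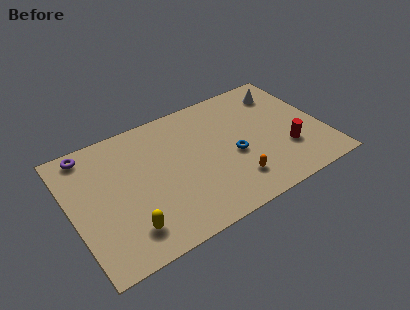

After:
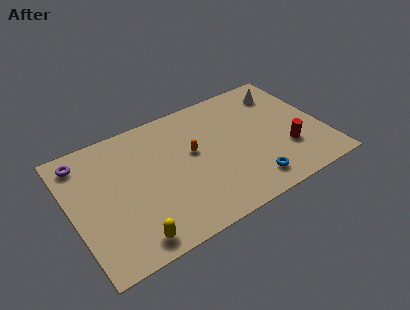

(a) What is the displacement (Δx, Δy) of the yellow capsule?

(0.1, -0.7)

The yellow capsule started near (2.8, 1.8) and ended near (2.9, 1.1).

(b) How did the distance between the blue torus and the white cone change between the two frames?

+1.5

The distance was about 4.8 in the first image and 6.3 in the second, so they moved 1.5 units further apart.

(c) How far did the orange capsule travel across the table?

3.6

The orange capsule moved from about (9.0, 2.0) to (7.1, 5.1), a distance of √(1.9² + 3.1²) ≈ 3.6.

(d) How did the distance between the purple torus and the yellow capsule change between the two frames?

+0.4

Before: roughly 6.3 units apart; after: 6.7. That's 0.4 units further apart.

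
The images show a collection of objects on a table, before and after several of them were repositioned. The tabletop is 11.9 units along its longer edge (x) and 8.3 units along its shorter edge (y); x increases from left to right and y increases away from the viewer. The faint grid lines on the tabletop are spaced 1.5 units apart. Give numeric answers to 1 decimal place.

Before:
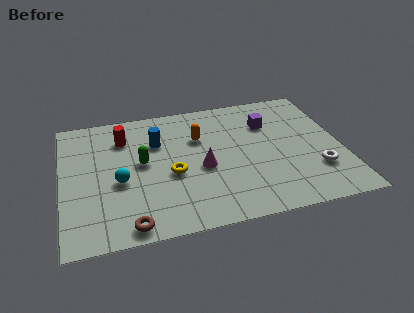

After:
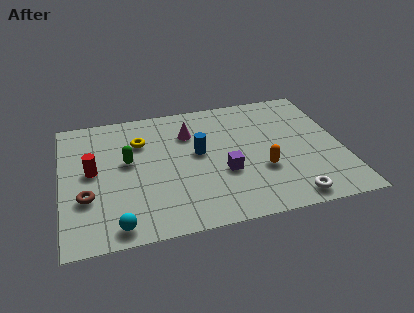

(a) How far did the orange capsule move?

3.7

The orange capsule was near (5.9, 5.6) before and (8.4, 2.9) after, so it travelled √(2.5² + 2.7²) ≈ 3.7 units.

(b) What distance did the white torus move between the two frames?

2.0

The white torus moved from about (10.7, 2.4) to (9.4, 0.9), a distance of √(1.3² + 1.5²) ≈ 2.0.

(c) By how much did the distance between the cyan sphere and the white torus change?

-1.2

They were about 8.4 units apart before and 7.2 after — 1.2 units closer together.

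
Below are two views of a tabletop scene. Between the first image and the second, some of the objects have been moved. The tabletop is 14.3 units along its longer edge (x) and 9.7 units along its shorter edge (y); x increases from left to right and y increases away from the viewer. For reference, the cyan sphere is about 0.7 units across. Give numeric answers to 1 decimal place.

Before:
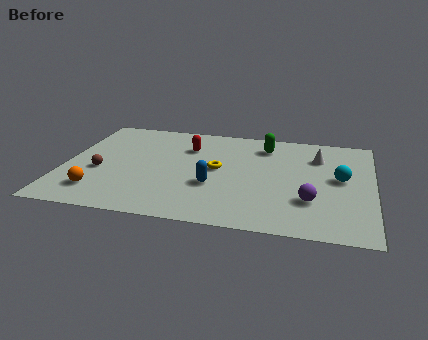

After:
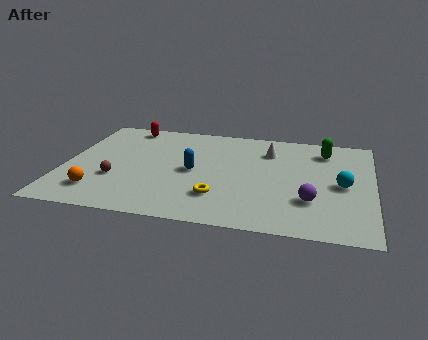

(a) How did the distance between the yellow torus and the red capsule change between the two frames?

+5.3

They were about 2.4 units apart before and 7.7 after — 5.3 units further apart.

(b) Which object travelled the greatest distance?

the red capsule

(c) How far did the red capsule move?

3.4

From (5.6, 7.0) to (2.6, 8.6), the red capsule covered √(3.0² + 1.6²) ≈ 3.4 units.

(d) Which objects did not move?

the purple sphere and the orange sphere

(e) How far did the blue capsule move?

1.6

From (7.0, 3.5) to (6.0, 4.7), the blue capsule covered √(1.0² + 1.2²) ≈ 1.6 units.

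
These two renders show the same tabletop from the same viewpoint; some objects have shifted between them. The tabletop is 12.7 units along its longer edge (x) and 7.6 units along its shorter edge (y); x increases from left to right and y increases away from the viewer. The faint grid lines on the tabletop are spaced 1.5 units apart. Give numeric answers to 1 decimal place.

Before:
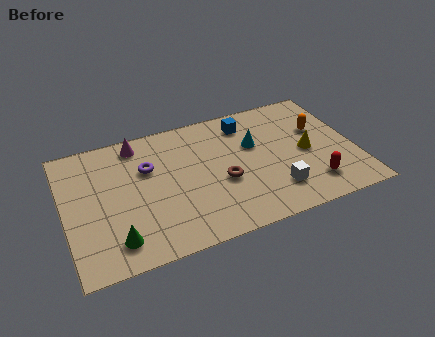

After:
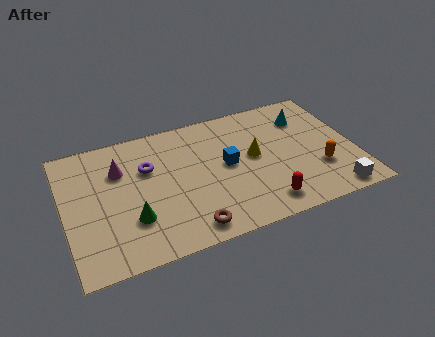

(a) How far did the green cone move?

1.2

The green cone was near (2.0, 1.4) before and (2.8, 2.3) after, so it travelled √(0.8² + 0.9²) ≈ 1.2 units.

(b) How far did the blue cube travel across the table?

2.5

From (8.2, 6.2) to (7.1, 4.0), the blue cube covered √(1.1² + 2.2²) ≈ 2.5 units.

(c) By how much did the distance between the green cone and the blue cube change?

-3.2

Before: roughly 7.8 units apart; after: 4.6. That's 3.2 units closer together.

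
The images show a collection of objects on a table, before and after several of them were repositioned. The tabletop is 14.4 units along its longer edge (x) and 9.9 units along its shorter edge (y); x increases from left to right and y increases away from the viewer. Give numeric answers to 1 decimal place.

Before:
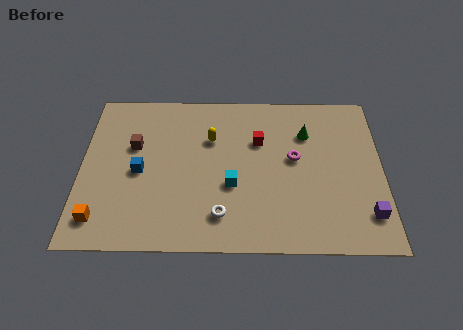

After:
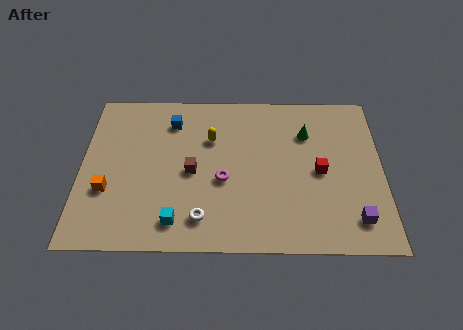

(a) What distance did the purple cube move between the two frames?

0.7

The purple cube moved from about (13.6, 2.1) to (13.0, 1.8), a distance of √(0.6² + 0.3²) ≈ 0.7.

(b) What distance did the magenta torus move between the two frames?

3.7

The magenta torus was near (10.2, 5.5) before and (6.8, 4.1) after, so it travelled √(3.4² + 1.4²) ≈ 3.7 units.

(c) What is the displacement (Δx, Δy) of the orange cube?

(0.3, 1.7)

From the two frames, the orange cube sits at roughly (1.0, 1.7) before and (1.3, 3.4) after.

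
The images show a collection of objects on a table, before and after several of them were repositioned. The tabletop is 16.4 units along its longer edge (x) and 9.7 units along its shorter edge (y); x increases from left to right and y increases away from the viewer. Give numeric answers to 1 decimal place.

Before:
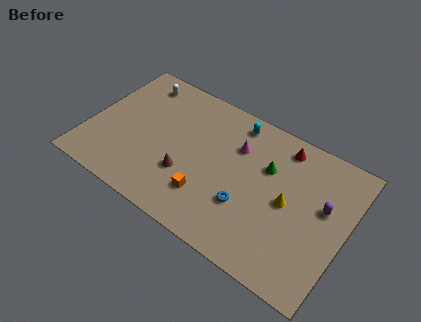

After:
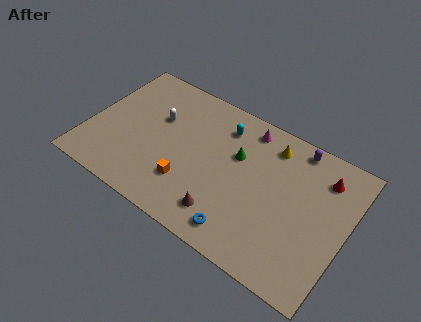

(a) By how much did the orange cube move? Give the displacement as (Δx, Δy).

(-1.3, 0.2)

The orange cube started near (8.0, 2.5) and ended near (6.7, 2.7).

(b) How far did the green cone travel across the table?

1.9

The green cone moved from about (11.2, 6.4) to (9.3, 6.2), a distance of √(1.9² + 0.2²) ≈ 1.9.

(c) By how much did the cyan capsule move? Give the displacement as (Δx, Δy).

(-0.7, -0.7)

From the two frames, the cyan capsule sits at roughly (8.8, 8.4) before and (8.1, 7.7) after.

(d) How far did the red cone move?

2.8

The red cone moved from about (11.9, 8.3) to (14.6, 7.6), a distance of √(2.7² + 0.7²) ≈ 2.8.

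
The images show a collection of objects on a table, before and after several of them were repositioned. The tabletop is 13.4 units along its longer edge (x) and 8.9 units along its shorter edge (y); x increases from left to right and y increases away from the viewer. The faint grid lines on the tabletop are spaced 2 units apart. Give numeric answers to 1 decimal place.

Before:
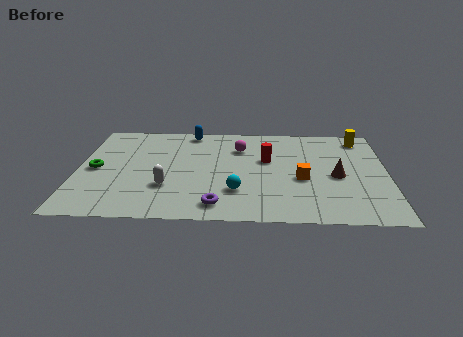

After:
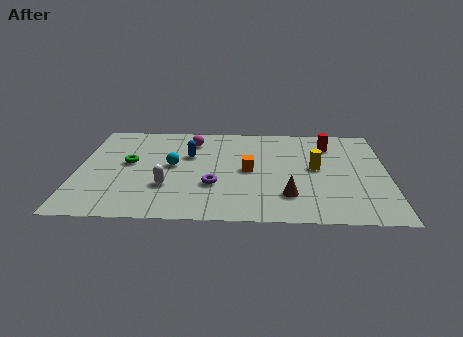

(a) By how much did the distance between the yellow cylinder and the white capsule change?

-3.0

Before: roughly 9.7 units apart; after: 6.7. That's 3.0 units closer together.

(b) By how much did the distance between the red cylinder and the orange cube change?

+2.0

The distance was about 2.3 in the first image and 4.3 in the second, so they moved 2.0 units further apart.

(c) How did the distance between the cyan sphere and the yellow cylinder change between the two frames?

-1.2

Before: roughly 7.4 units apart; after: 6.2. That's 1.2 units closer together.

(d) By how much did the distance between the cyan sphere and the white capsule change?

-1.1

The distance was about 3.0 in the first image and 1.9 in the second, so they moved 1.1 units closer together.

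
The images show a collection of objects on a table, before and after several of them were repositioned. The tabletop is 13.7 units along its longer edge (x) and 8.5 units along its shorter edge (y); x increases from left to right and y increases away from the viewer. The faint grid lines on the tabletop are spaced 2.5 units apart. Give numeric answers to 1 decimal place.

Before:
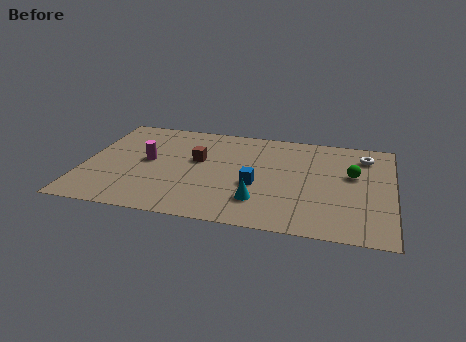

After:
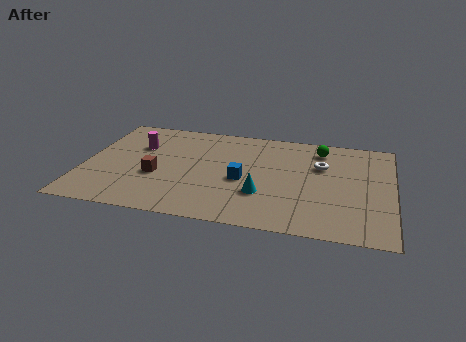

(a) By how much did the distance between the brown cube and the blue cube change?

+0.7

They were about 3.1 units apart before and 3.8 after — 0.7 units further apart.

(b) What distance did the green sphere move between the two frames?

2.4

The green sphere moved from about (11.9, 5.1) to (10.4, 7.0), a distance of √(1.5² + 1.9²) ≈ 2.4.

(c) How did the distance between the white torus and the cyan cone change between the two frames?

-2.7

The distance was about 6.5 in the first image and 3.8 in the second, so they moved 2.7 units closer together.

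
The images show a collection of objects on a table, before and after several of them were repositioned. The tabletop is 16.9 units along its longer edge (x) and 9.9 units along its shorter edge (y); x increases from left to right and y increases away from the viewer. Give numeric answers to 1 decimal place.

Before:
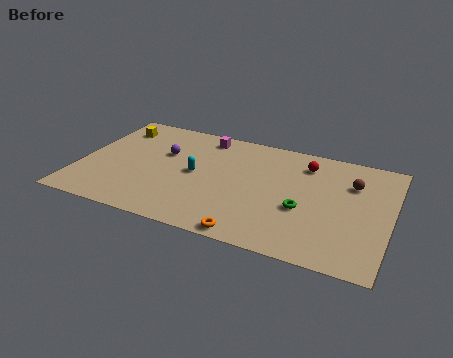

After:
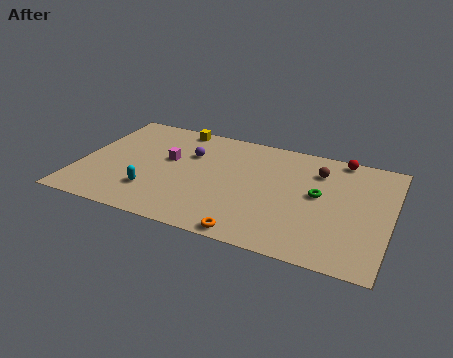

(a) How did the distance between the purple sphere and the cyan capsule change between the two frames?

+2.1

They were about 2.3 units apart before and 4.4 after — 2.1 units further apart.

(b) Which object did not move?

the orange torus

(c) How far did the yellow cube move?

3.5

The yellow cube was near (1.5, 7.9) before and (4.8, 9.0) after, so it travelled √(3.3² + 1.1²) ≈ 3.5 units.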